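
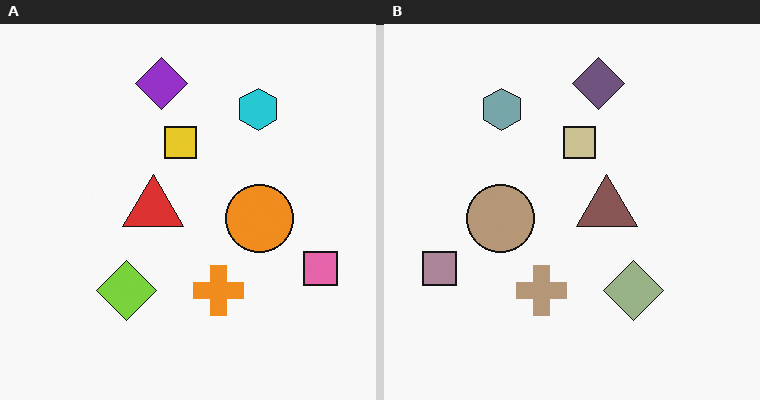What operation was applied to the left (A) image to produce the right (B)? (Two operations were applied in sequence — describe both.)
The image was flipped horizontally (left ↔ right), then heavily desaturated.

The pink square is in the right of the left (A) image and the left of the right (B) — shapes on opposite sides of the vertical midline have swapped in a mirror flip. All colors are more muted and greyish — a global saturation change.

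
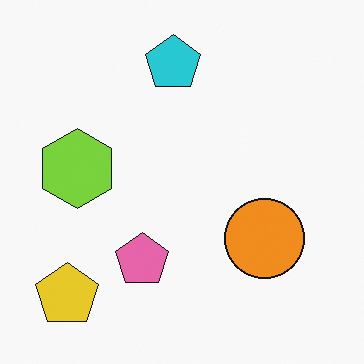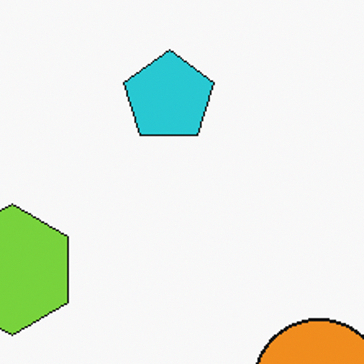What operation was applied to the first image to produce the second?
It was cropped to a noticeably smaller region and rescaled.

The visible shapes are larger and the field of view is narrower; shapes near the original edges may be partly or wholly outside the frame — a crop-and-rescale.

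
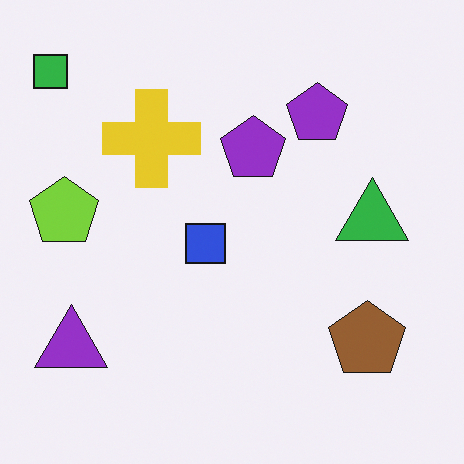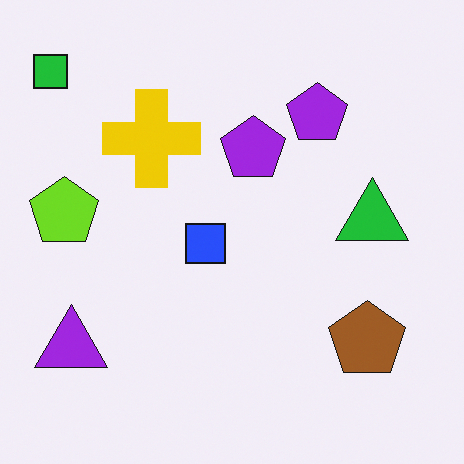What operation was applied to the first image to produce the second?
The transformation is: slightly oversaturated.

All colors are more vivid — a global saturation change.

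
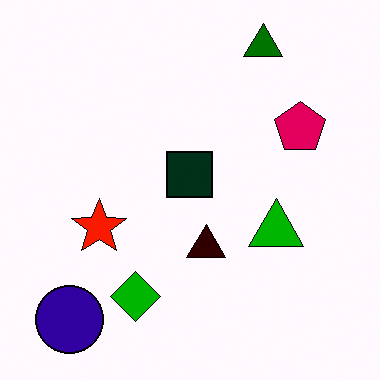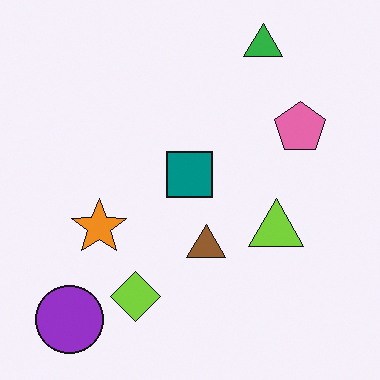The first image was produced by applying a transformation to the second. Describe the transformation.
Given much higher contrast.

Tones are pushed away from mid-grey across the whole image — a global contrast change.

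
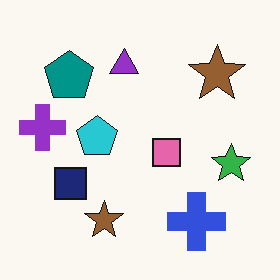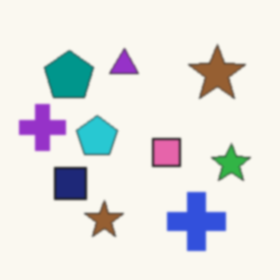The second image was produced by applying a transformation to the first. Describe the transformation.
The image was lightly blurred.

Shape edges and outlines are uniformly softened across the whole image.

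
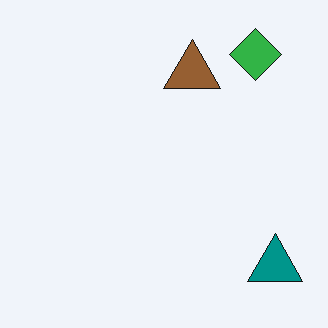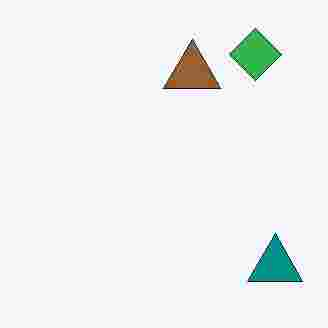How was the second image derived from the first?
The transformation is: heavily JPEG-compressed with obvious blocking artifacts.

Blocky 8×8 compression artifacts appear around shape edges and the flat background shows ringing — characteristic JPEG degradation.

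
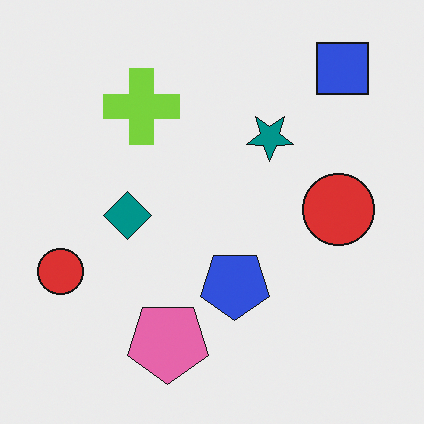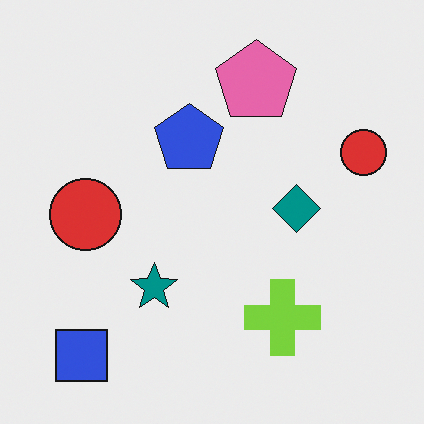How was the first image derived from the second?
The first image is the second rotated 180°.

The blue square sits in the bottom-left of the second image and the top-right of the first — consistent with a whole-image 180° rotation.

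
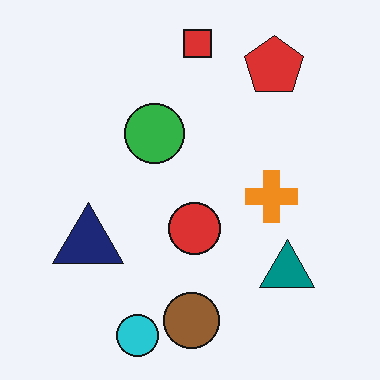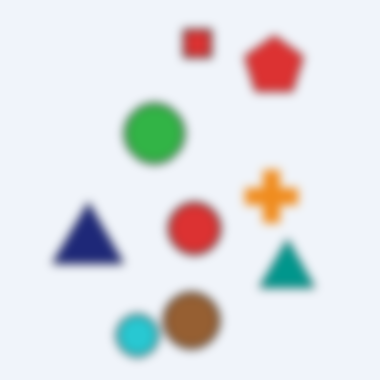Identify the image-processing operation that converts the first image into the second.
The transformation is: noticeably gaussian-blurred.

Shape edges and outlines are uniformly softened across the whole image.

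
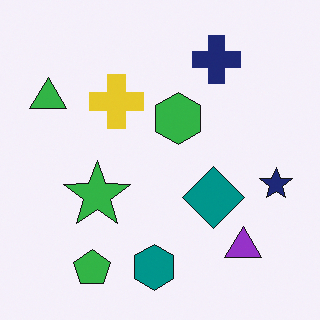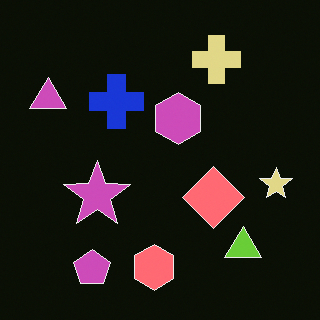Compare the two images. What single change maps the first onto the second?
The second image is the first color-inverted (negative).

The light background has become dark and every shape's color is its complement — a photographic negative.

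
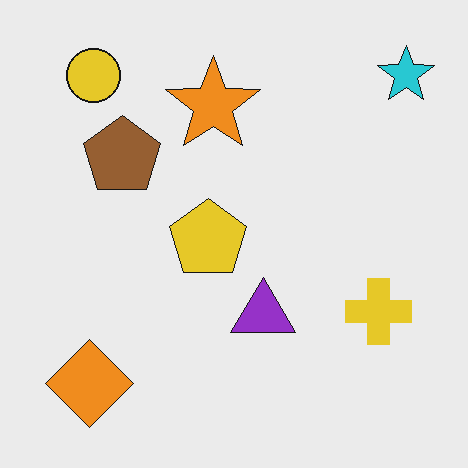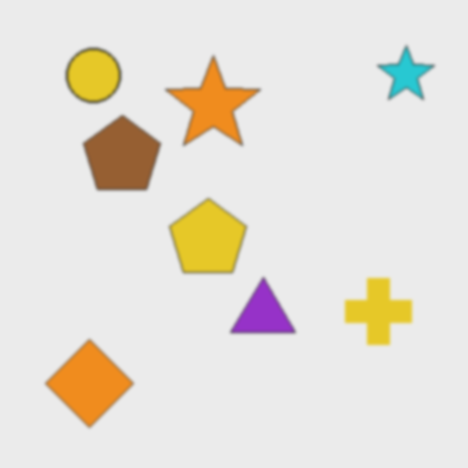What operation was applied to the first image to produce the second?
This is the original image slightly softened.

Shape edges and outlines are uniformly softened across the whole image.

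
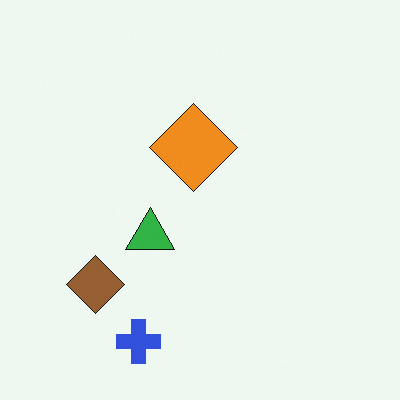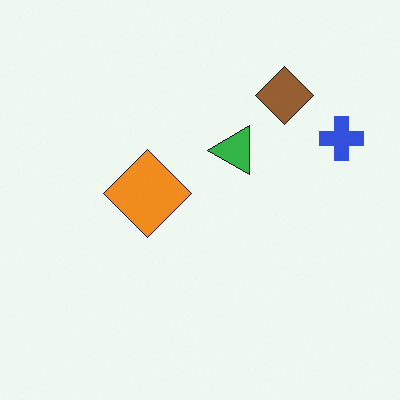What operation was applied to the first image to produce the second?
Transposed (reflected across the top-left ↔ bottom-right diagonal).

Shapes have swapped their row and column positions — what was in the top-right is now in the bottom-left — a diagonal reflection.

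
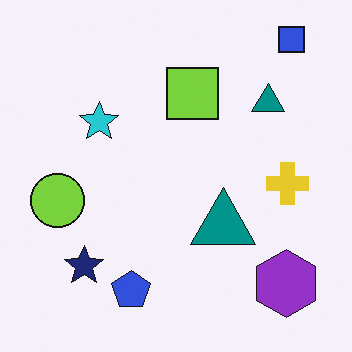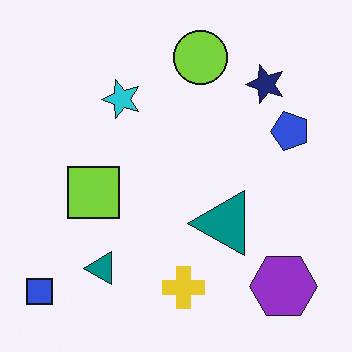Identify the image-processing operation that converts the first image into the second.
This is the original image transposed (reflected across the top-left ↔ bottom-right diagonal).

Shapes have swapped their row and column positions — what was in the top-right is now in the bottom-left — a diagonal reflection.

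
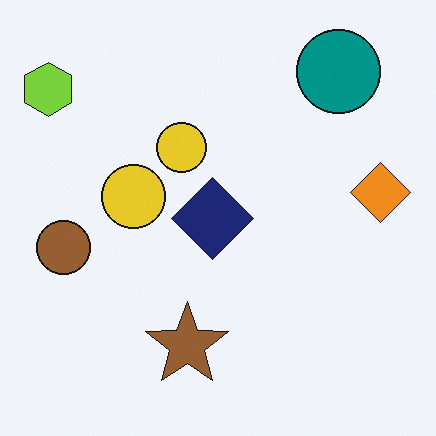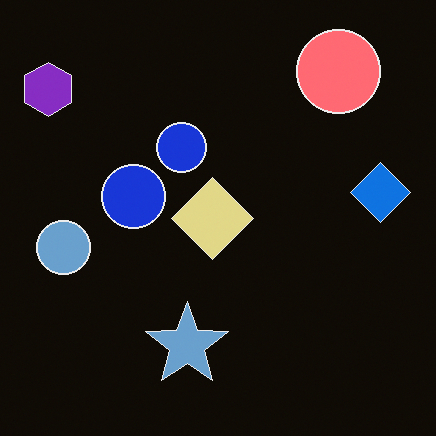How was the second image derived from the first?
This is the original image color-inverted (negative).

The light background has become dark and every shape's color is its complement — a photographic negative.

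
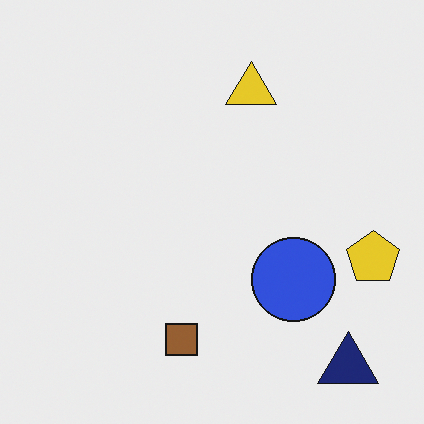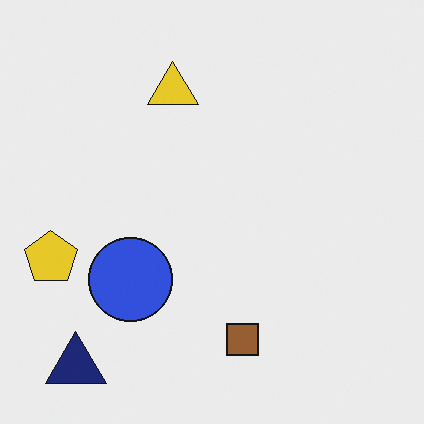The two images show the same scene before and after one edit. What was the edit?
The image was flipped horizontally (left ↔ right).

The yellow pentagon is in the right of the first image and the left of the second — shapes on opposite sides of the vertical midline have swapped in a mirror flip.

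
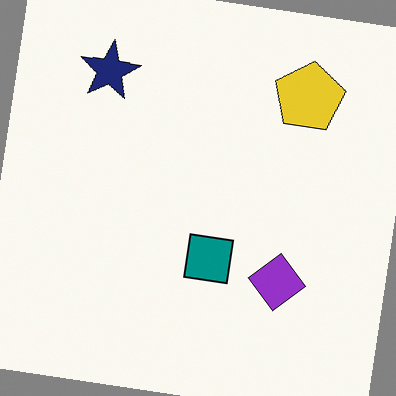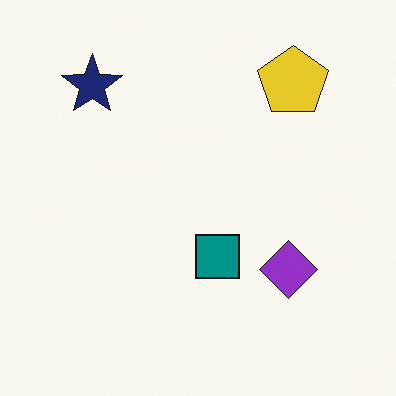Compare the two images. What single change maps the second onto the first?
This is the original image rotated clockwise by a few degrees.

Every shape is tilted by the same angle and the image corners show triangular fill wedges — a whole-image rotation by a non-right angle.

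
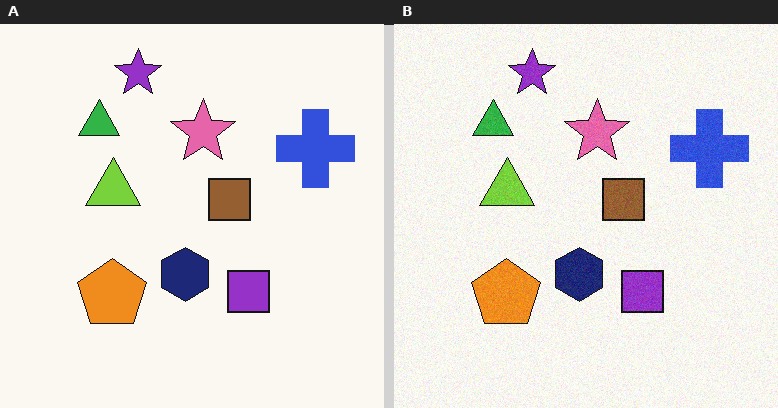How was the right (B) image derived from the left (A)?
The transformation is: degraded with a light layer of grain.

Random speckle covers the whole image, including the flat background.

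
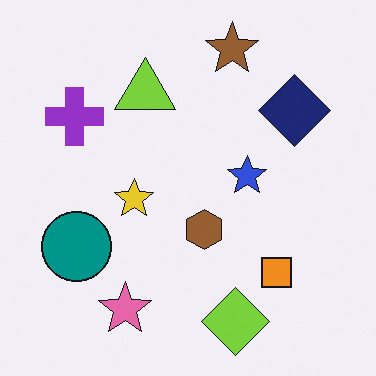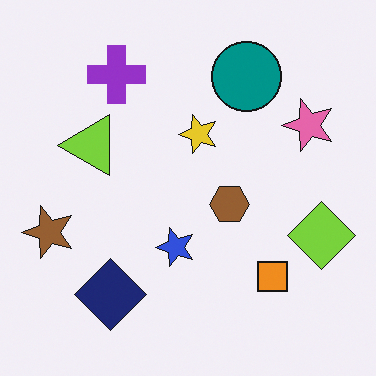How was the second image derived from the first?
It was transposed (reflected across the top-left ↔ bottom-right diagonal).

Shapes have swapped their row and column positions — what was in the top-right is now in the bottom-left — a diagonal reflection.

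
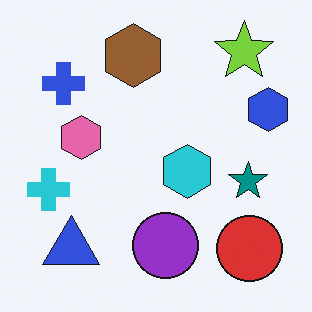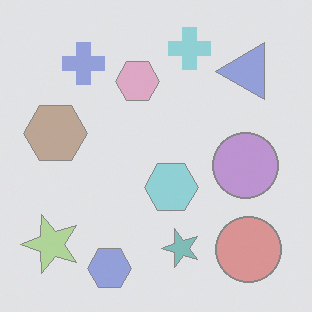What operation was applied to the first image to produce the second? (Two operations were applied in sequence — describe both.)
The transformation is: transposed (reflected across the top-left ↔ bottom-right diagonal), then given much lower contrast.

Shapes have swapped their row and column positions — what was in the top-right is now in the bottom-left — a diagonal reflection. Tones are pushed toward mid-grey across the whole image — a global contrast change.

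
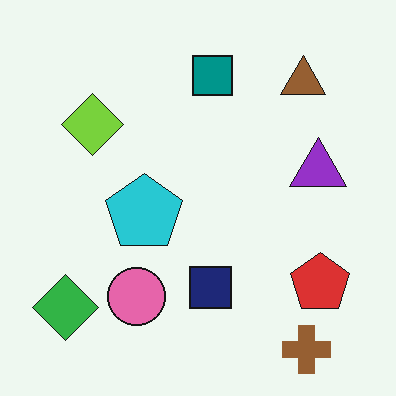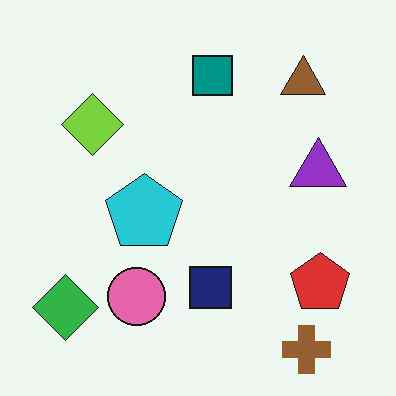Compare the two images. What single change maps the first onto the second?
The second image is the first given moderate JPEG compression.

Blocky 8×8 compression artifacts appear around shape edges and the flat background shows ringing — characteristic JPEG degradation.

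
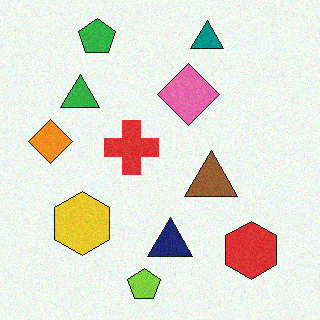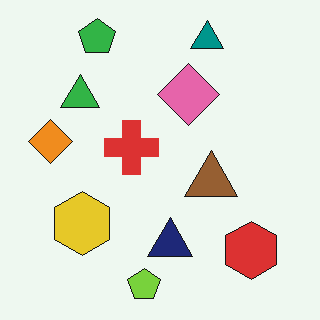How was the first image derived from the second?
It was degraded with a light layer of grain.

Random speckle covers the whole image, including the flat background.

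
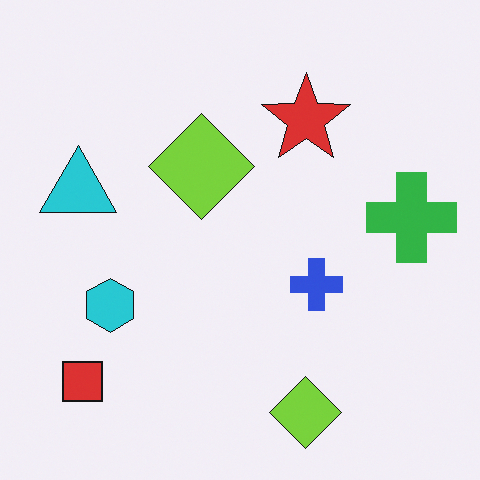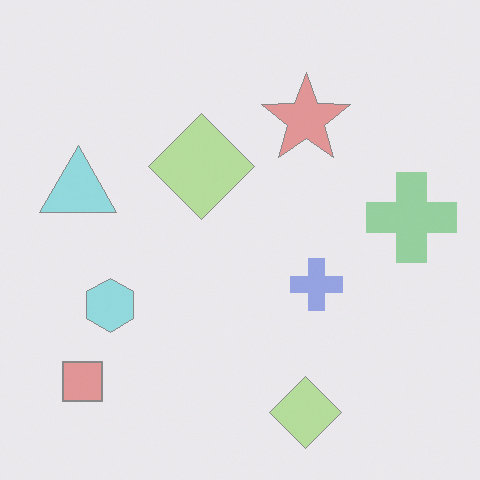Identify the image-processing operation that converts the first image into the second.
This is the original image washed out (contrast reduced).

Tones are pushed toward mid-grey across the whole image — a global contrast change.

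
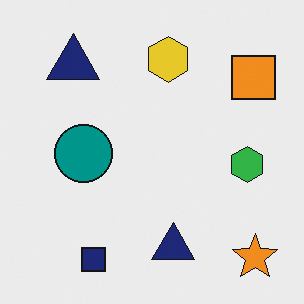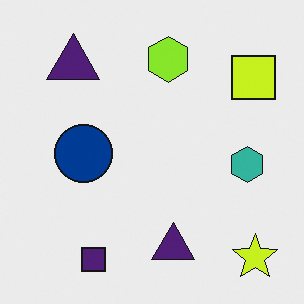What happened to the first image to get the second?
Hue-shifted slightly.

Every shape's color has rotated by the same amount around the hue wheel — a uniform hue shift.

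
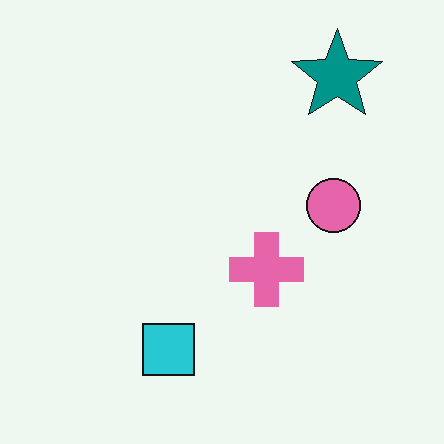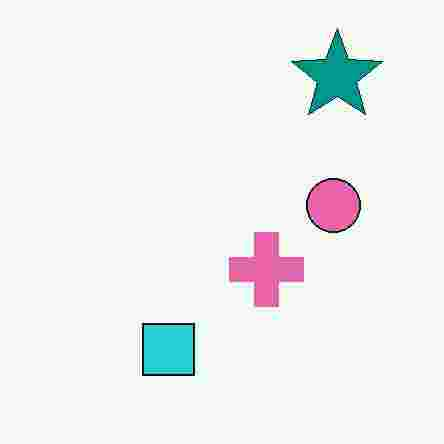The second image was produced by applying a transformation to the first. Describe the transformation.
The second image is the first heavily JPEG-compressed with obvious blocking artifacts.

Blocky 8×8 compression artifacts appear around shape edges and the flat background shows ringing — characteristic JPEG degradation.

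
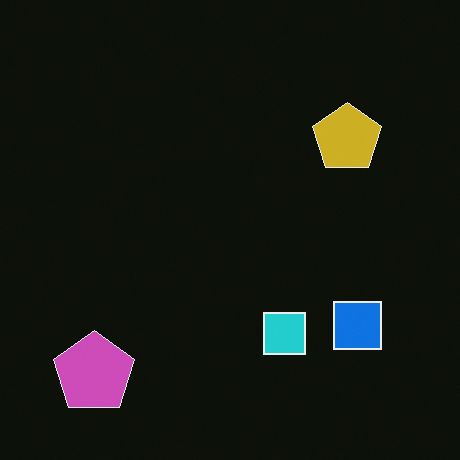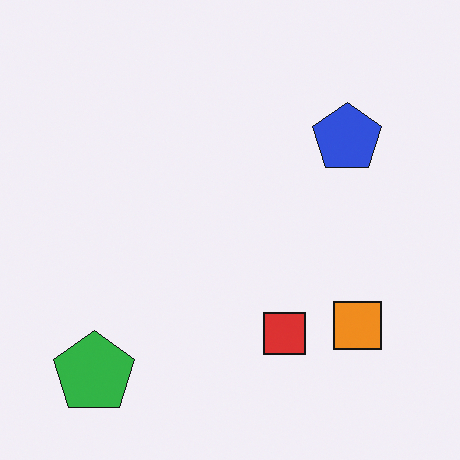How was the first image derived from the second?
The image was color-inverted (negative).

The light background has become dark and every shape's color is its complement — a photographic negative.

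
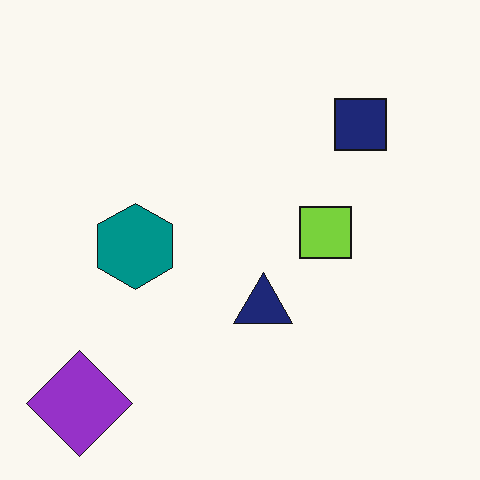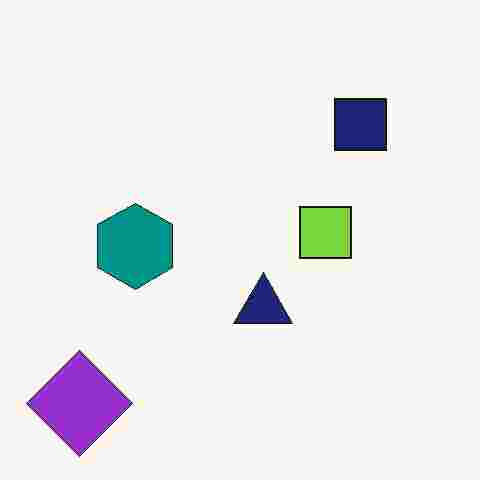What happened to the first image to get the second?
This is the original image degraded with heavy JPEG compression.

Blocky 8×8 compression artifacts appear around shape edges and the flat background shows ringing — characteristic JPEG degradation.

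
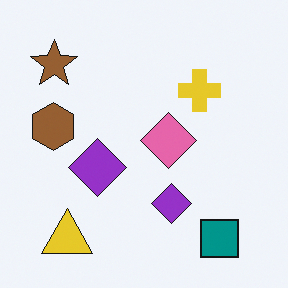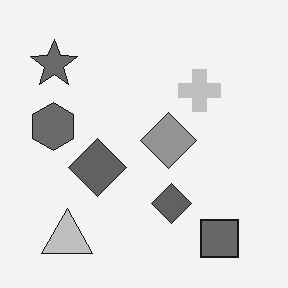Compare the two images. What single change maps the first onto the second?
Converted to grayscale.

All color is removed — every shape is now a shade of grey.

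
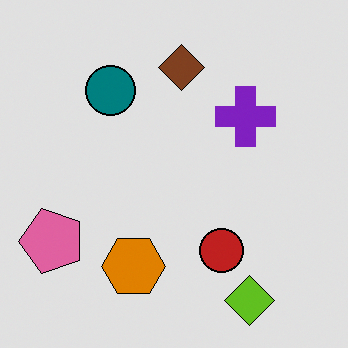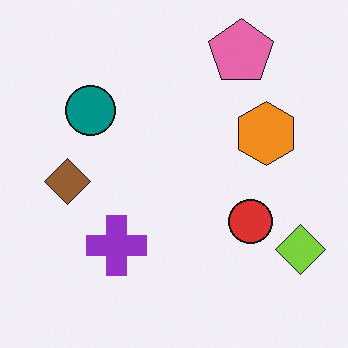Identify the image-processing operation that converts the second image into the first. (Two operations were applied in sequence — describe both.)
The transformation is: transposed (reflected across the top-left ↔ bottom-right diagonal), then posterized to a reduced palette.

Shapes have swapped their row and column positions — what was in the top-right is now in the bottom-left — a diagonal reflection. Each flat color has snapped to a coarser quantized level — most visibly, the near-white background has dropped to a flat grey.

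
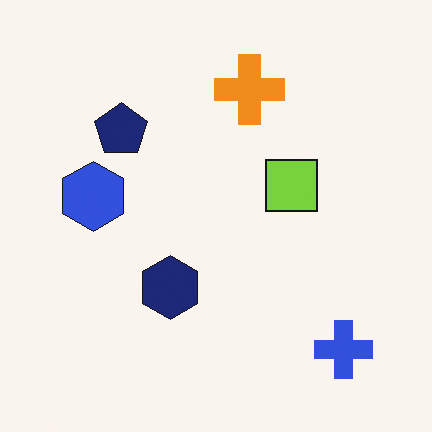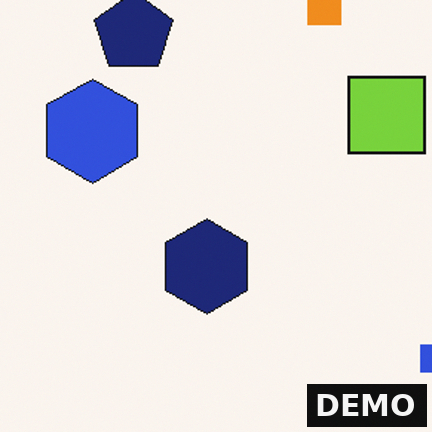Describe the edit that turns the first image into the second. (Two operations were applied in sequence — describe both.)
The second image is the first cropped slightly and scaled back up, then watermarked with the text "DEMO" in the lower-right corner.

The visible shapes are larger and the field of view is narrower; shapes near the original edges may be partly or wholly outside the frame — a crop-and-rescale. A dark label reading "DEMO" appears in the lower-right corner.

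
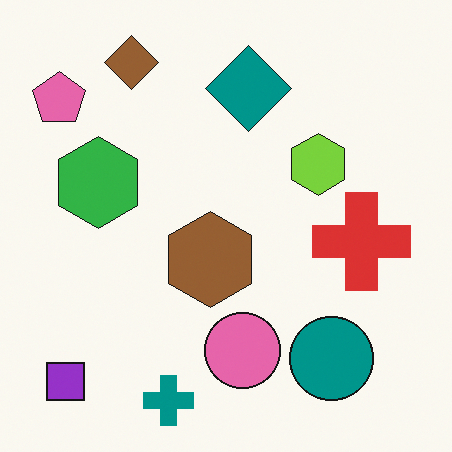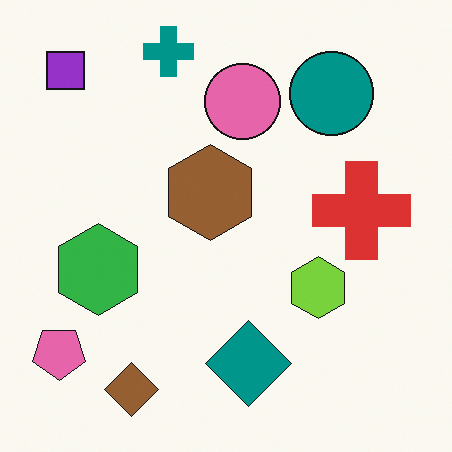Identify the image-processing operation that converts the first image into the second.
Flipped vertically (top ↔ bottom).

The teal cross is in the bottom of the first image and the top of the second — shapes on opposite sides of the horizontal midline have swapped in a mirror flip.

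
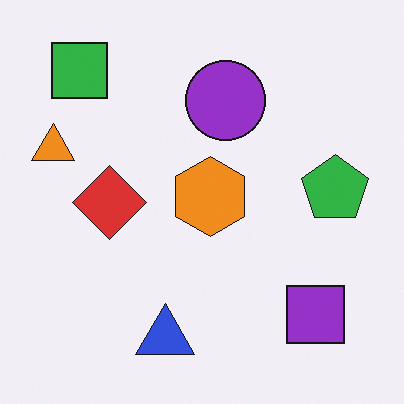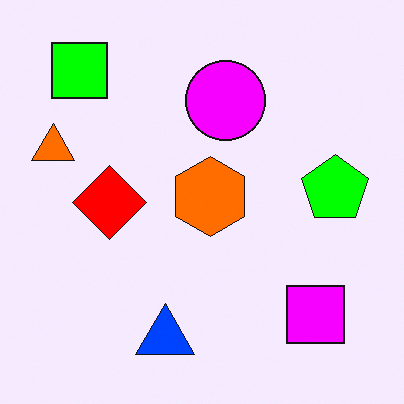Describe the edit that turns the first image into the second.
Made much more vivid (saturation change).

All colors are more vivid — a global saturation change.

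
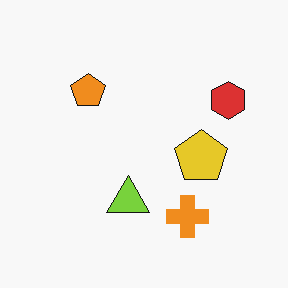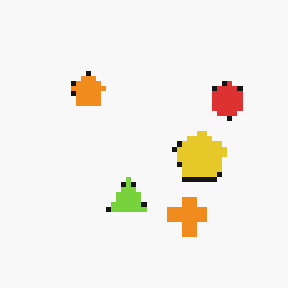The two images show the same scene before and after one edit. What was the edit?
The image was mildly pixelated.

Shapes are reduced to large square blocks; fine edges and outlines are lost — a downscale-then-upscale (mosaic) effect.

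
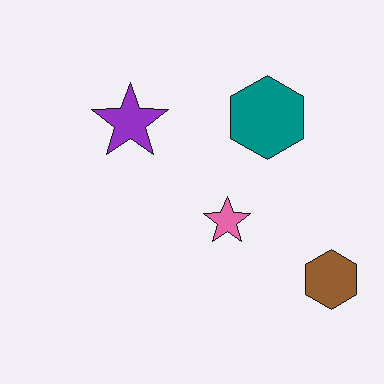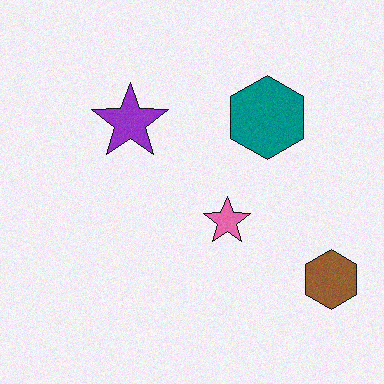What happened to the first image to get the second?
Degraded with a light layer of grain.

Random speckle covers the whole image, including the flat background.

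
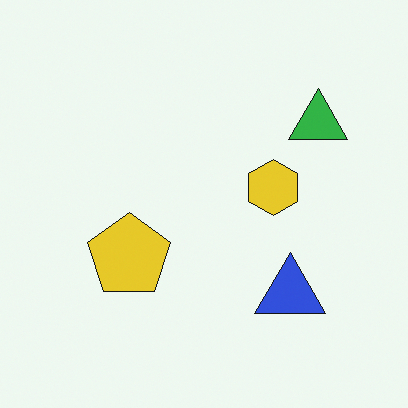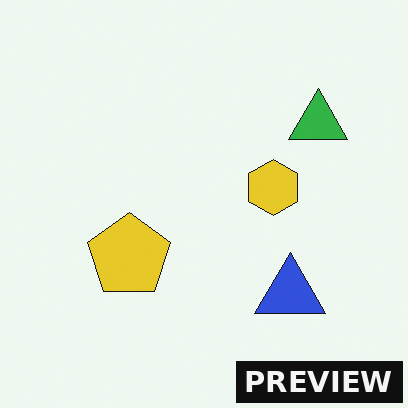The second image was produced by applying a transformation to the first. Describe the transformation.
The image was watermarked with the text "PREVIEW" in the lower-right corner.

A dark label reading "PREVIEW" appears in the lower-right corner.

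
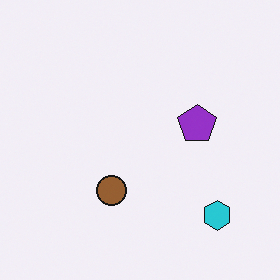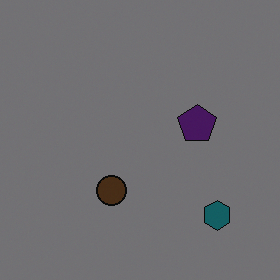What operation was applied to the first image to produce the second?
Substantially darkened.

Every pixel — background and shapes alike — is uniformly darkened.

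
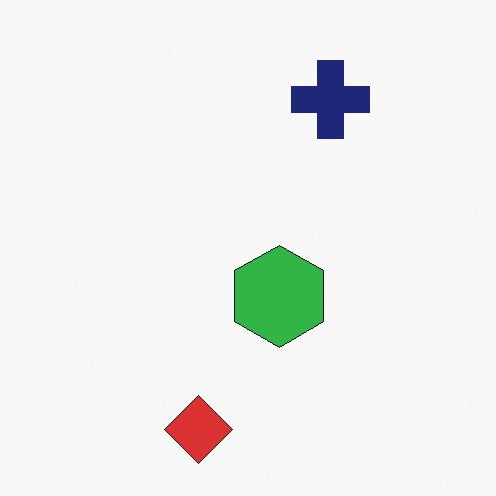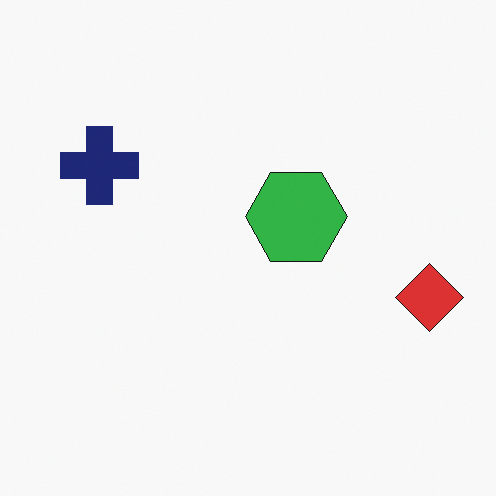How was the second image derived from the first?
The second image is the first rotated 90° counter-clockwise.

The red diamond sits in the bottom of the first image and the right of the second — consistent with a whole-image 90° counter-clockwise rotation.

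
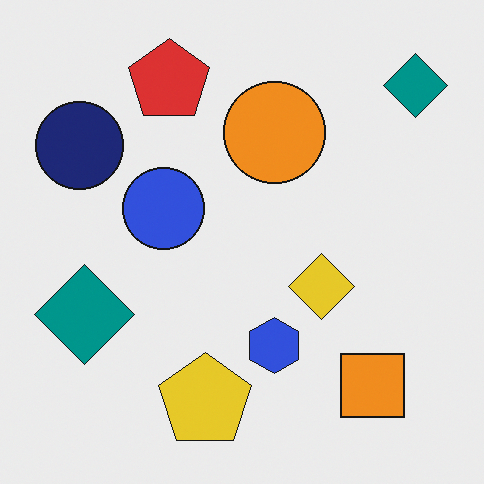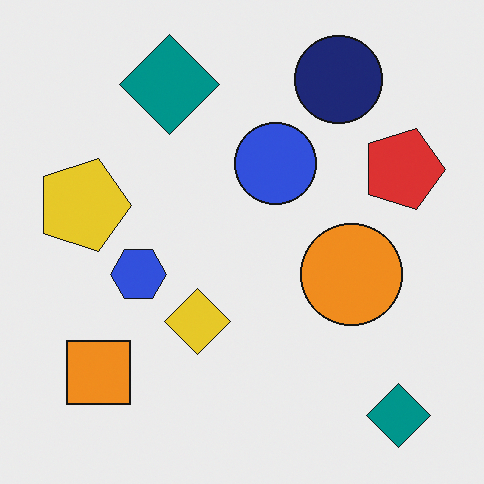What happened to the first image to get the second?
The image was rotated 90° clockwise.

The orange square sits in the bottom-right of the first image and the bottom-left of the second — consistent with a whole-image 90° clockwise rotation.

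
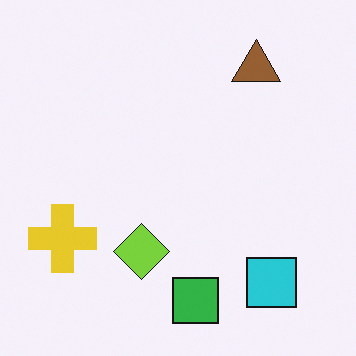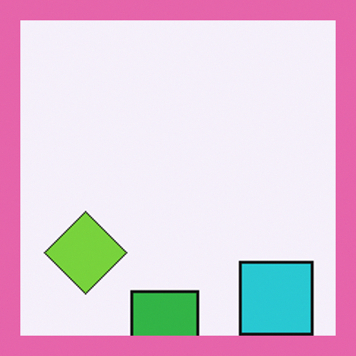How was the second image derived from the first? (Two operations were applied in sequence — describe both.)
Cropped to a noticeably smaller region and rescaled, then framed with a pink border.

The visible shapes are larger and the field of view is narrower; shapes near the original edges may be partly or wholly outside the frame — a crop-and-rescale. A solid pink frame runs around the edge of the second image, with the content slightly shrunk inside it.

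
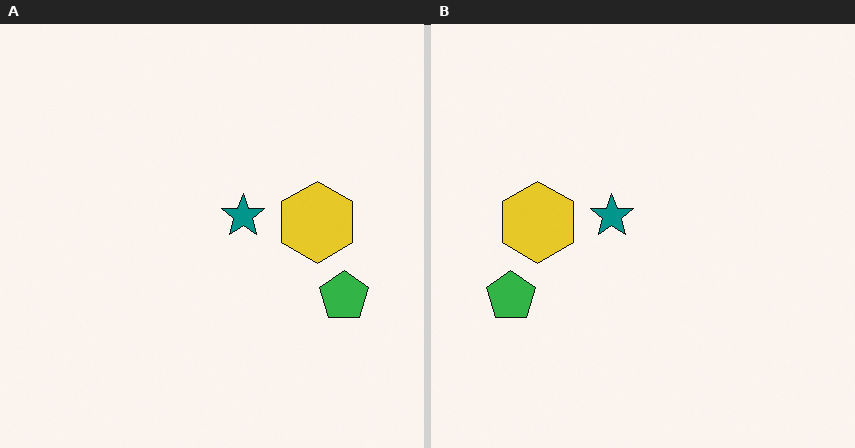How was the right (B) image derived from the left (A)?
It was flipped horizontally (left ↔ right).

The green pentagon is in the right of the left (A) image and the left of the right (B) — shapes on opposite sides of the vertical midline have swapped in a mirror flip.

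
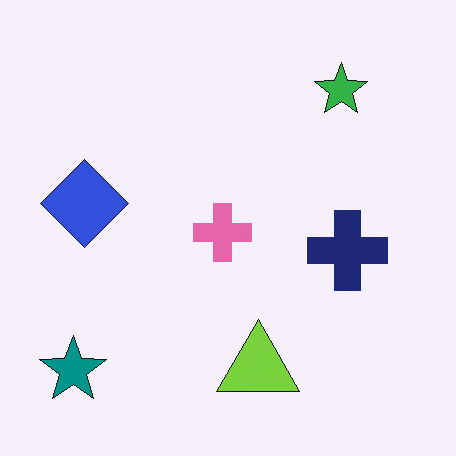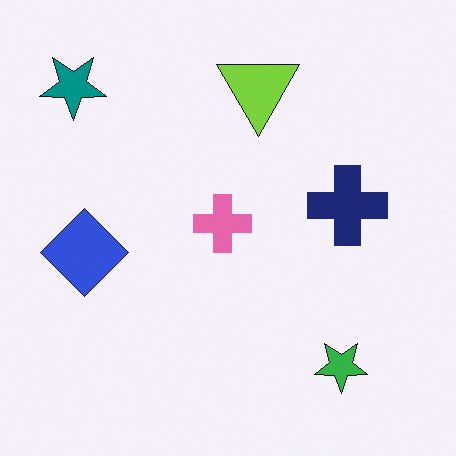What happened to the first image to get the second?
This is the original image flipped vertically (top ↔ bottom).

The teal star is in the bottom-left of the first image and the top-left of the second — shapes on opposite sides of the horizontal midline have swapped in a mirror flip.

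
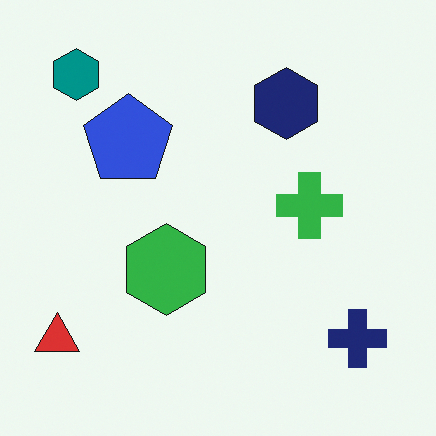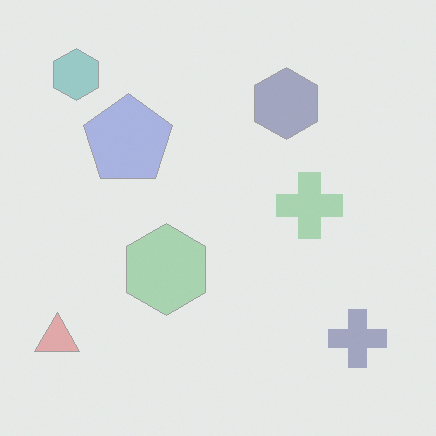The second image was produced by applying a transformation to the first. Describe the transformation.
It was washed out (contrast reduced).

Tones are pushed toward mid-grey across the whole image — a global contrast change.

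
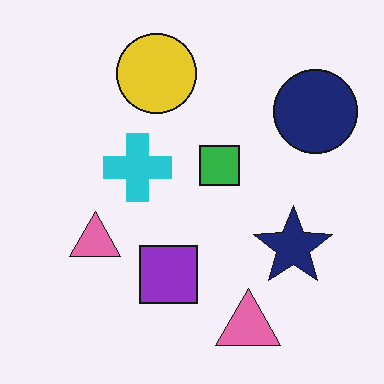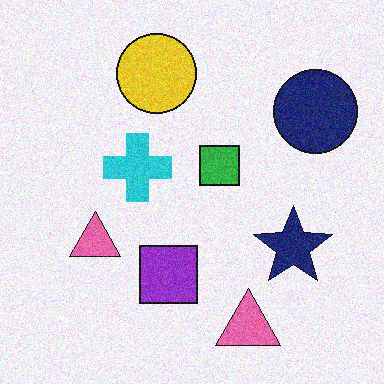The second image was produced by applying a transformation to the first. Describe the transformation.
The image was degraded with moderate additive noise.

Random speckle covers the whole image, including the flat background.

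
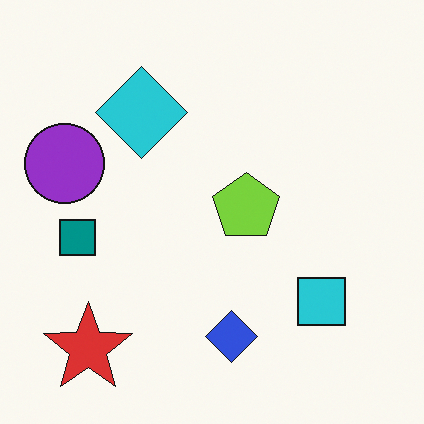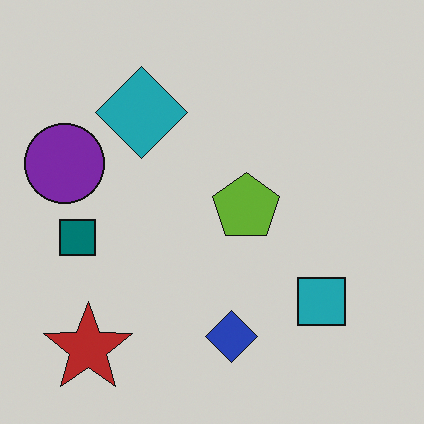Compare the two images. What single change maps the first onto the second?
Darkened a little.

Every pixel — background and shapes alike — is uniformly darkened.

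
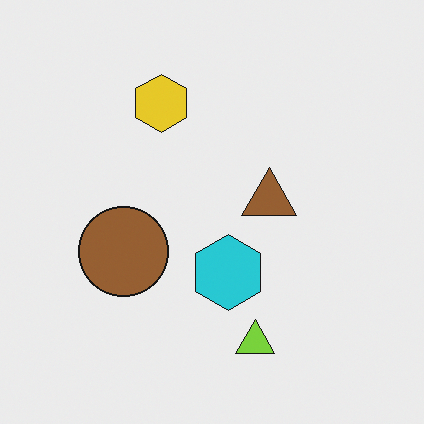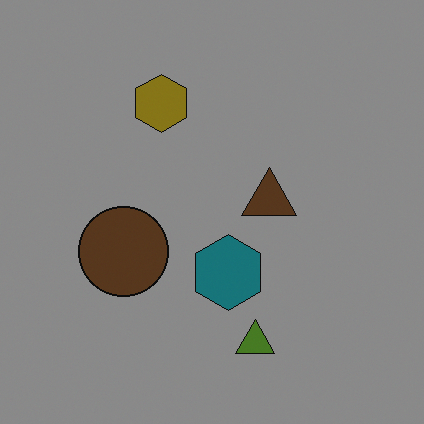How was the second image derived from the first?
It was darkened a lot.

Every pixel — background and shapes alike — is uniformly darkened.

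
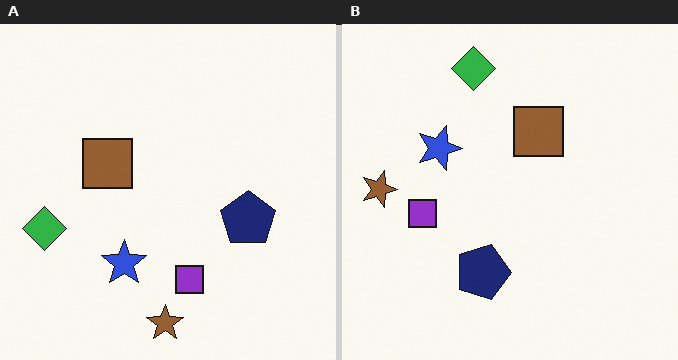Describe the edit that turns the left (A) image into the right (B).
It was rotated 90° clockwise.

The brown star sits in the bottom of the left (A) image and the left of the right (B) — consistent with a whole-image 90° clockwise rotation.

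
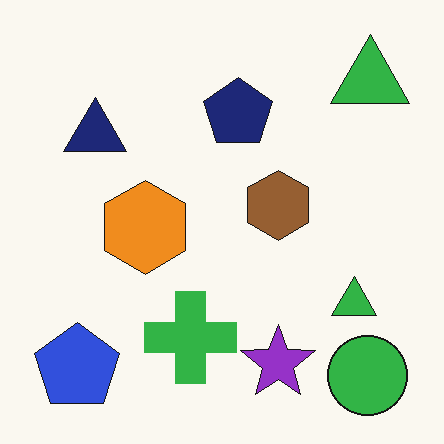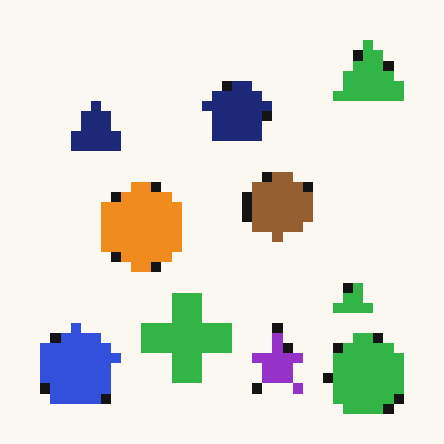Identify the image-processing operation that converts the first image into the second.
The image was heavily pixelated into large blocks.

Shapes are reduced to large square blocks; fine edges and outlines are lost — a downscale-then-upscale (mosaic) effect.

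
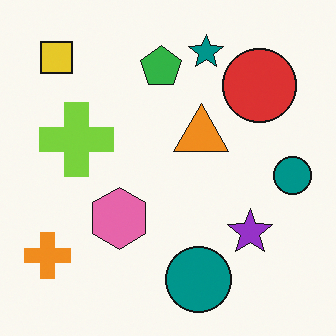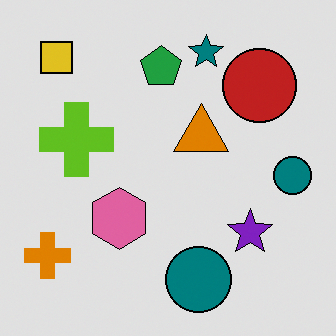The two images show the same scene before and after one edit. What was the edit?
This is the original image moderately posterized.

Each flat color has snapped to a coarser quantized level — most visibly, the near-white background has dropped to a flat grey.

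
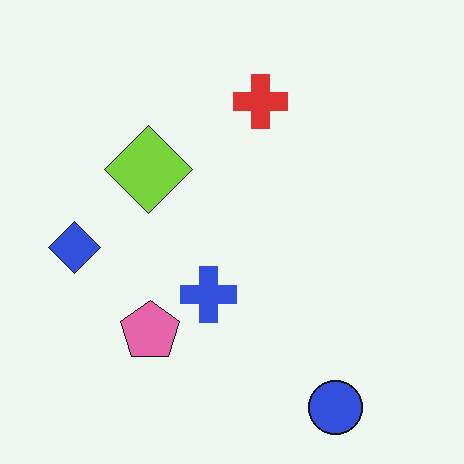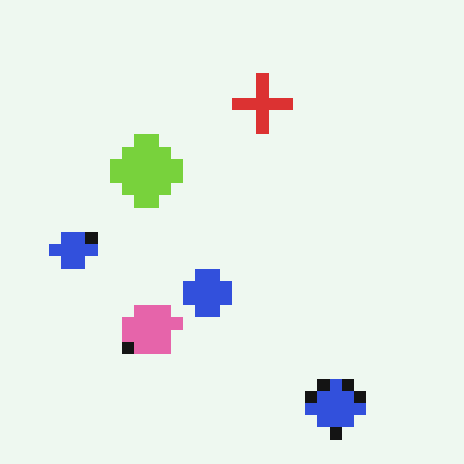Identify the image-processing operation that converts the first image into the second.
The transformation is: coarsely pixelated.

Shapes are reduced to large square blocks; fine edges and outlines are lost — a downscale-then-upscale (mosaic) effect.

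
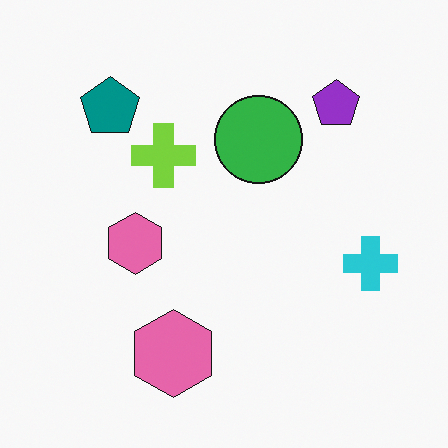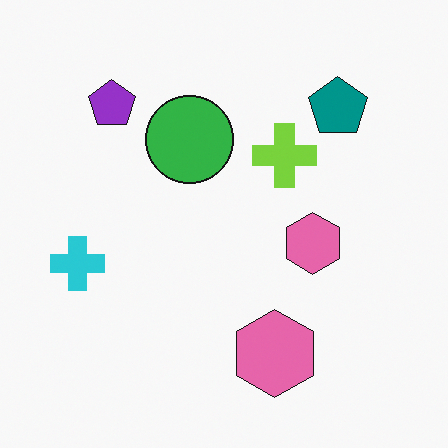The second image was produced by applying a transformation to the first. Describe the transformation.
The second image is the first flipped horizontally (left ↔ right).

The cyan cross is in the right of the first image and the left of the second — shapes on opposite sides of the vertical midline have swapped in a mirror flip.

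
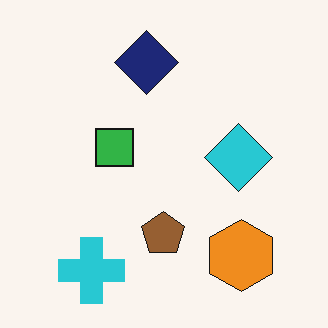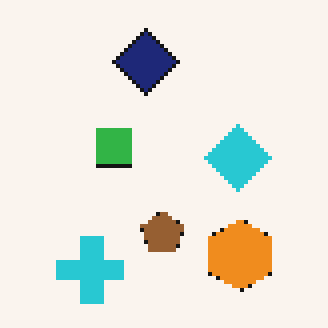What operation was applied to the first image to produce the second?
This is the original image lightly pixelated (a mild mosaic effect).

Shapes are reduced to large square blocks; fine edges and outlines are lost — a downscale-then-upscale (mosaic) effect.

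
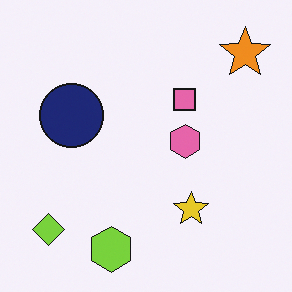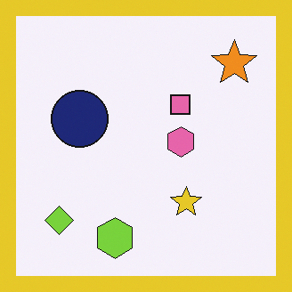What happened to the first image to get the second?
This is the original image framed with a yellow border.

A solid yellow frame runs around the edge of the second image, with the content slightly shrunk inside it.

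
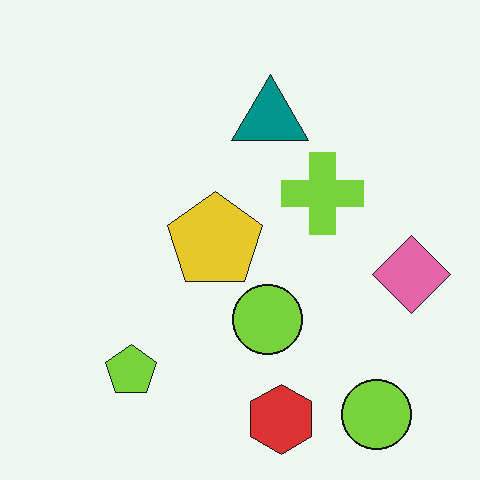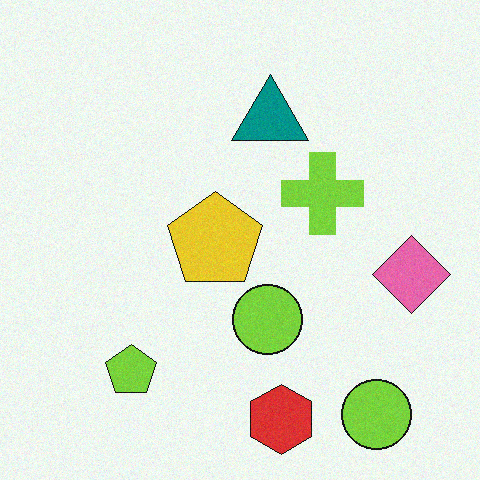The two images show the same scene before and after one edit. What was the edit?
Degraded with subtle gaussian noise.

Random speckle covers the whole image, including the flat background.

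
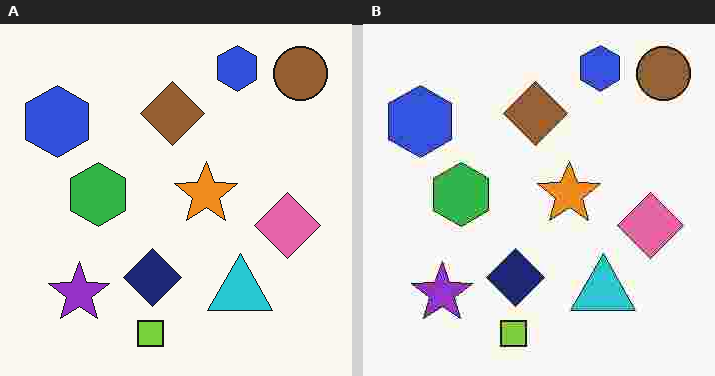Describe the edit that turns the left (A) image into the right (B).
Heavily JPEG-compressed with obvious blocking artifacts.

Blocky 8×8 compression artifacts appear around shape edges and the flat background shows ringing — characteristic JPEG degradation.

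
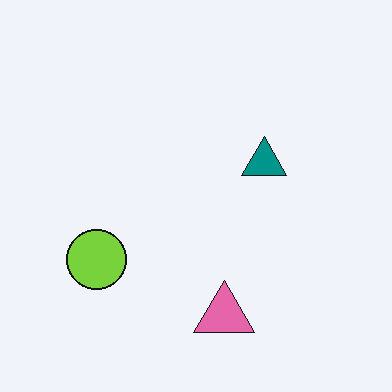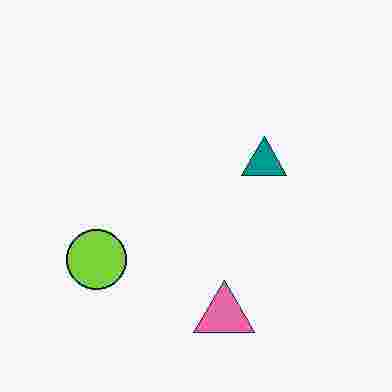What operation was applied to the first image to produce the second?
The second image is the first degraded with heavy JPEG compression.

Blocky 8×8 compression artifacts appear around shape edges and the flat background shows ringing — characteristic JPEG degradation.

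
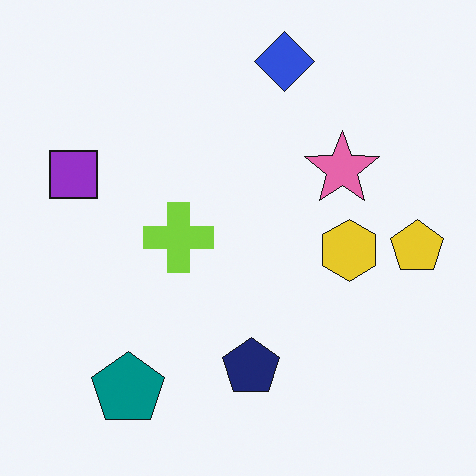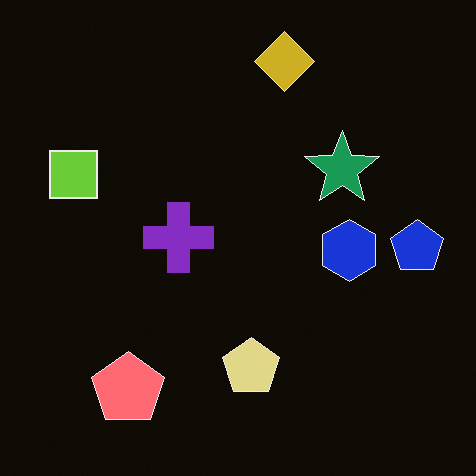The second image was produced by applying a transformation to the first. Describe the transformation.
The transformation is: color-inverted (negative).

The light background has become dark and every shape's color is its complement — a photographic negative.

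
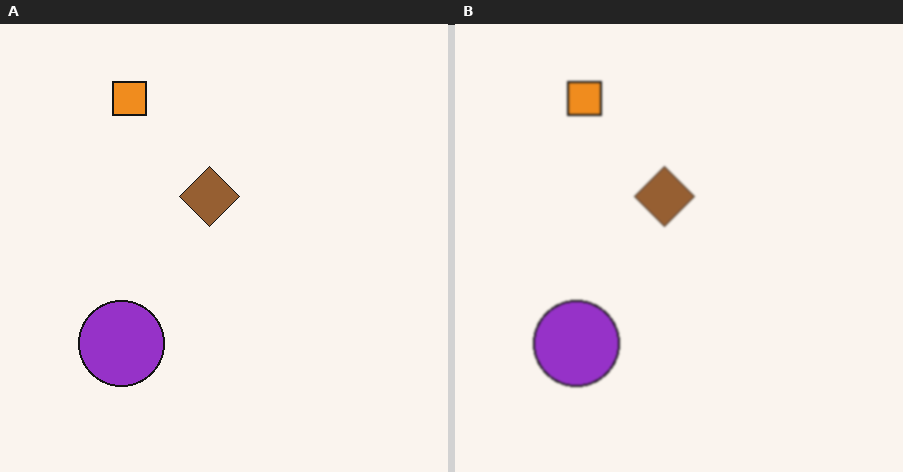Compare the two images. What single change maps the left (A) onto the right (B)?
The transformation is: lightly blurred.

Shape edges and outlines are uniformly softened across the whole image.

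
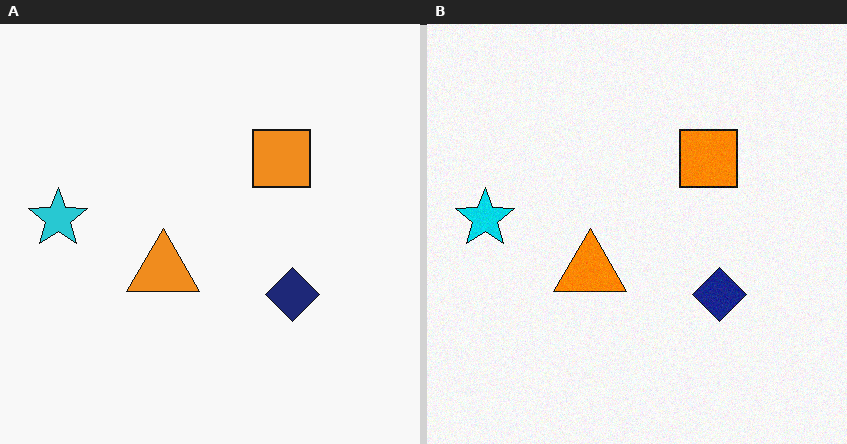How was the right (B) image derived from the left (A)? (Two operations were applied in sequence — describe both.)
The right (B) image is the left (A) slightly oversaturated, then degraded with subtle gaussian noise.

All colors are more vivid — a global saturation change. Random speckle covers the whole image, including the flat background.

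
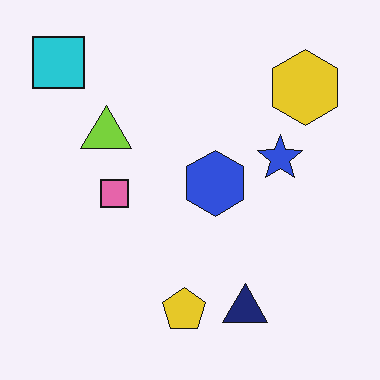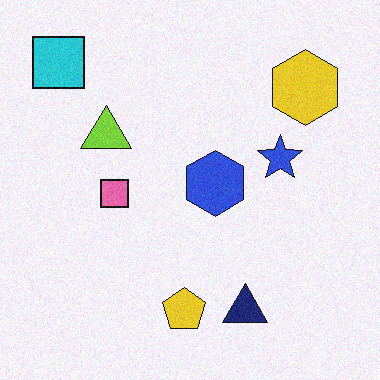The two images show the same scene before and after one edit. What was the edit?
It was degraded with light additive noise.

Random speckle covers the whole image, including the flat background.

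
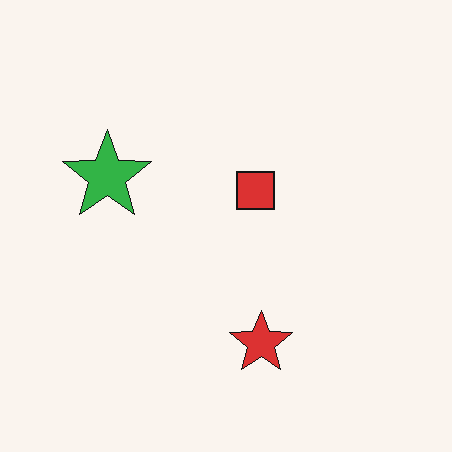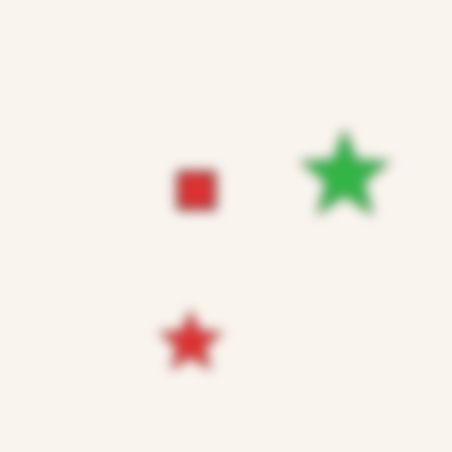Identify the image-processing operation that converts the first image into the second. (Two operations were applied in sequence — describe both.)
The transformation is: flipped horizontally (left ↔ right), then strongly gaussian-blurred.

The green star is in the left of the first image and the right of the second — shapes on opposite sides of the vertical midline have swapped in a mirror flip. Shape edges and outlines are uniformly softened across the whole image.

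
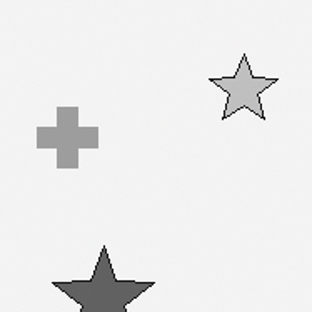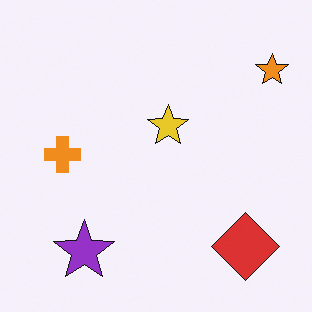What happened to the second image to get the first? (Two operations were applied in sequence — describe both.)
It was converted to grayscale, then cropped tightly and scaled back up.

All color is removed — every shape is now a shade of grey. The visible shapes are larger and the field of view is narrower; shapes near the original edges may be partly or wholly outside the frame — a crop-and-rescale.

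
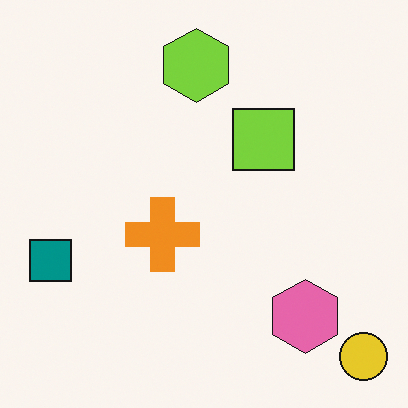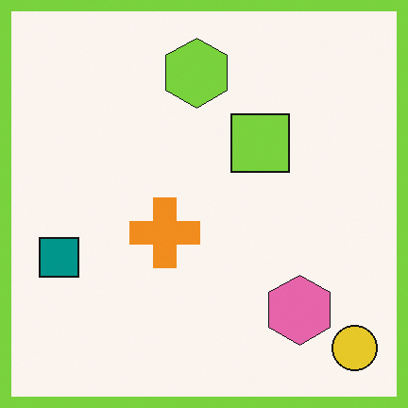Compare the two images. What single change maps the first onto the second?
The image was framed with a lime border.

A solid lime frame runs around the edge of the second image, with the content slightly shrunk inside it.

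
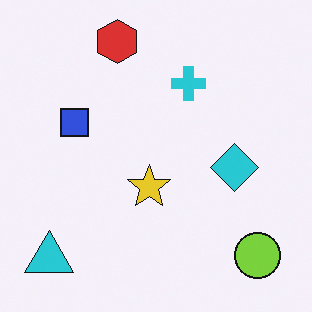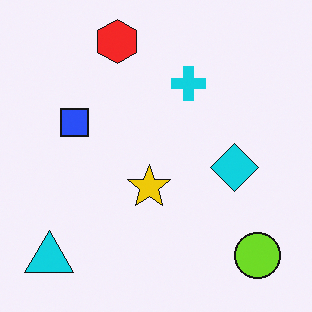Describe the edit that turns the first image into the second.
Slightly oversaturated.

All colors are more vivid — a global saturation change.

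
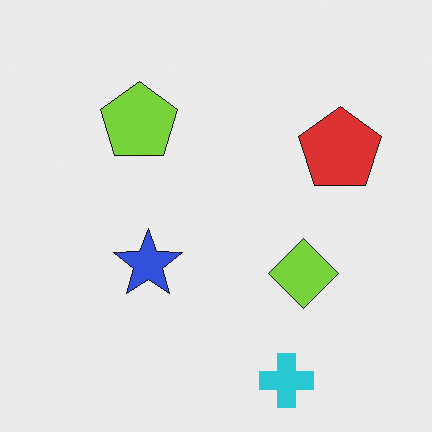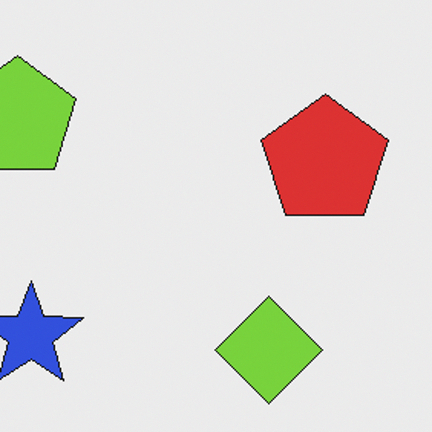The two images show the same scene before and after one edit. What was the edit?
The transformation is: cropped slightly and scaled back up.

The visible shapes are larger and the field of view is narrower; shapes near the original edges may be partly or wholly outside the frame — a crop-and-rescale.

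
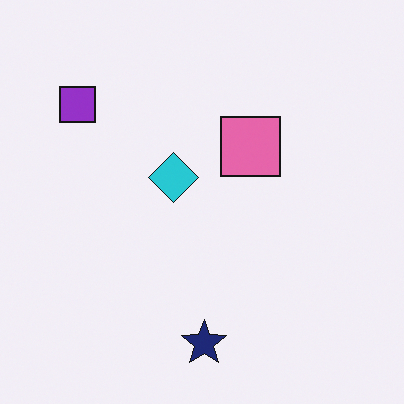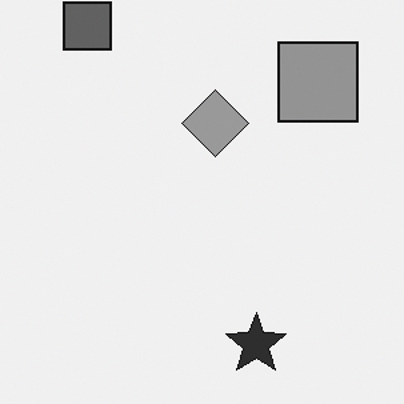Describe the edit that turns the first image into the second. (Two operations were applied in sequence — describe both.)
The transformation is: converted to grayscale, then cropped to a modestly smaller region and rescaled.

All color is removed — every shape is now a shade of grey. The visible shapes are larger and the field of view is narrower; shapes near the original edges may be partly or wholly outside the frame — a crop-and-rescale.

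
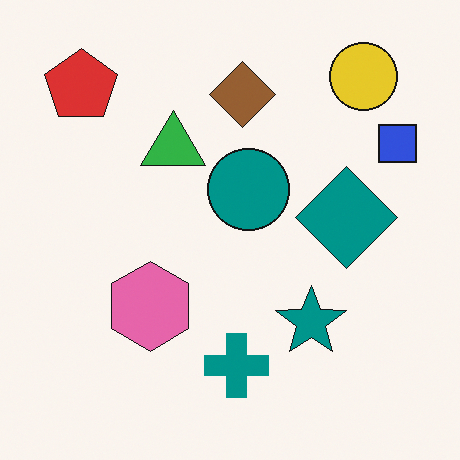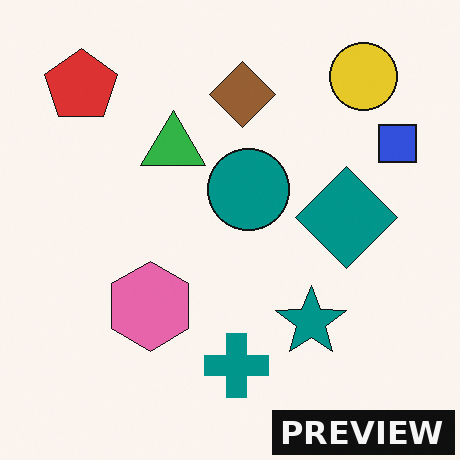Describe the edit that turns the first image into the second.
This is the original image watermarked with the text "PREVIEW" in the lower-right corner.

A dark label reading "PREVIEW" appears in the lower-right corner.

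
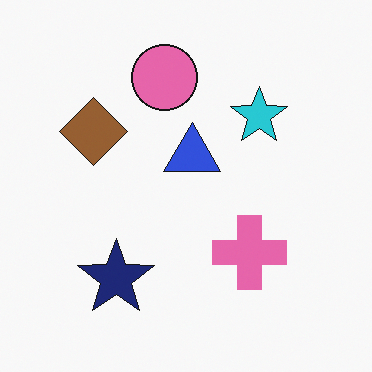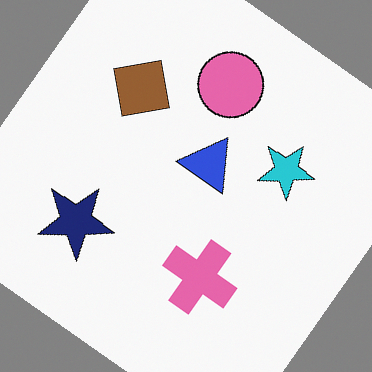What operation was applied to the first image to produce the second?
The transformation is: rotated clockwise by a large amount — several tens of degrees.

Every shape is tilted by the same angle and the image corners show triangular fill wedges — a whole-image rotation by a non-right angle.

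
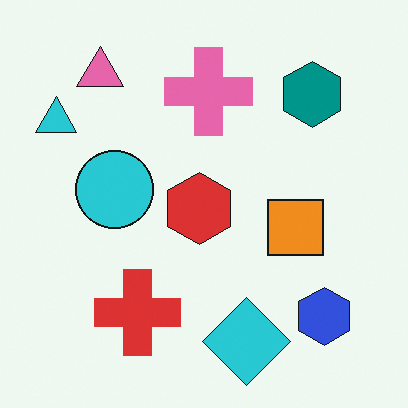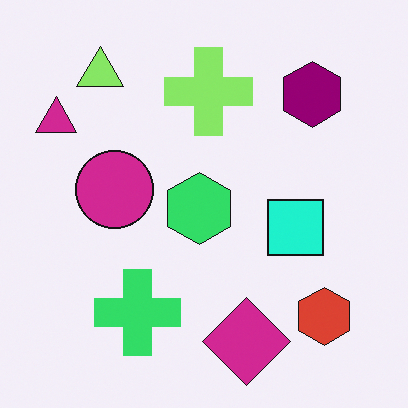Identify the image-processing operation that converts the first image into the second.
The second image is the first hue-shifted through roughly a third of the color wheel.

Every shape's color has rotated by the same amount around the hue wheel — a uniform hue shift.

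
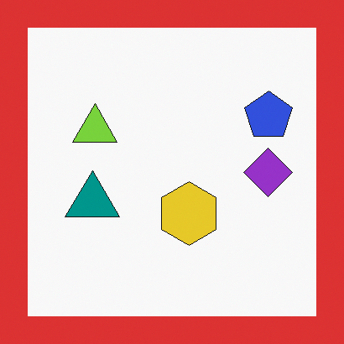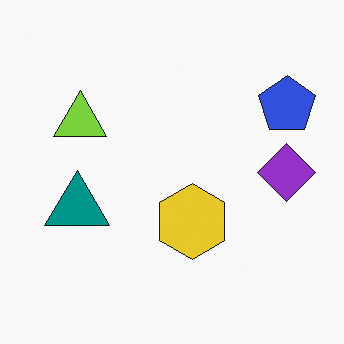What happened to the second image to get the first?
The image was framed with a red border.

A solid red frame runs around the edge of the first image, with the content slightly shrunk inside it.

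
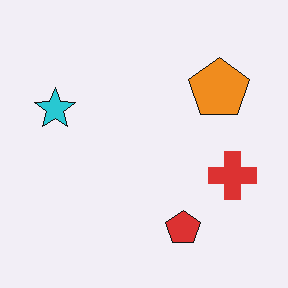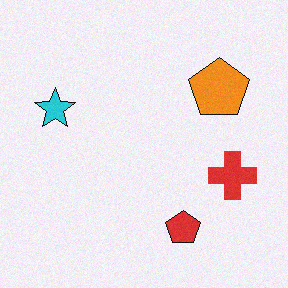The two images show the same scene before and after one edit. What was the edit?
Degraded with light additive noise.

Random speckle covers the whole image, including the flat background.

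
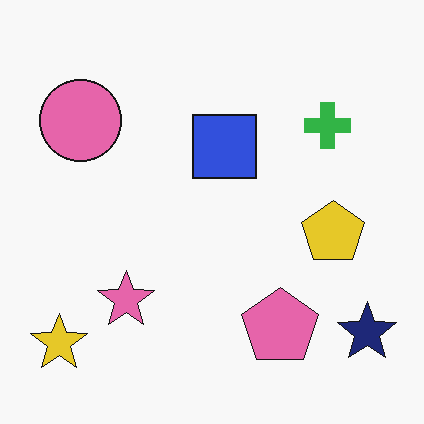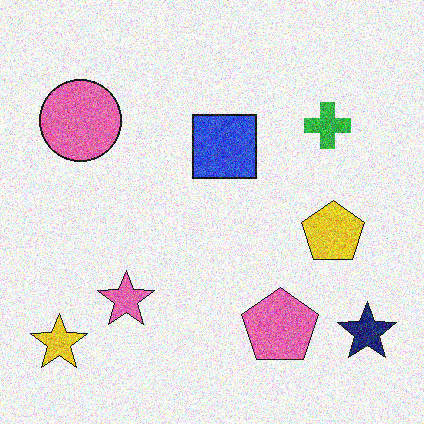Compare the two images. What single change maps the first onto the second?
The image was degraded with strong gaussian noise.

Random speckle covers the whole image, including the flat background.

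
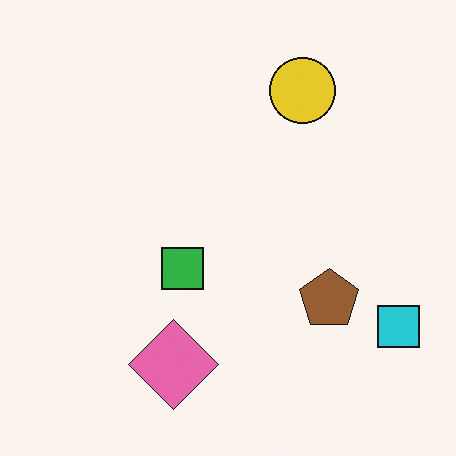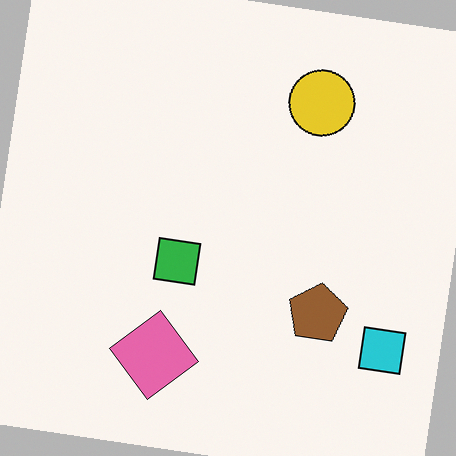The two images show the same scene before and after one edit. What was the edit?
It was rotated clockwise by a slight angle.

Every shape is tilted by the same angle and the image corners show triangular fill wedges — a whole-image rotation by a non-right angle.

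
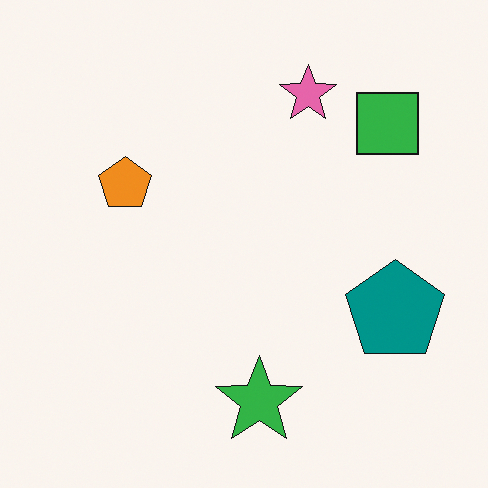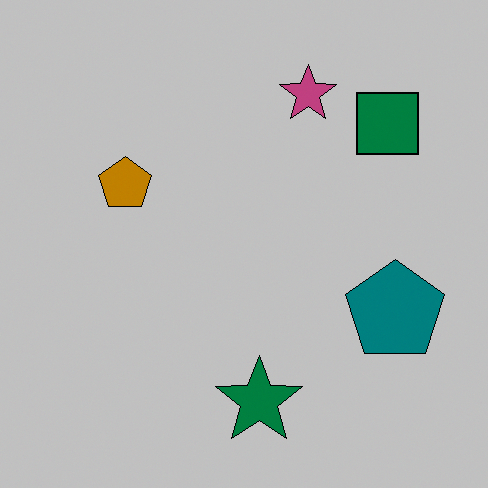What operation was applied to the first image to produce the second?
It was aggressively posterized.

Each flat color has snapped to a coarser quantized level — most visibly, the near-white background has dropped to a flat grey.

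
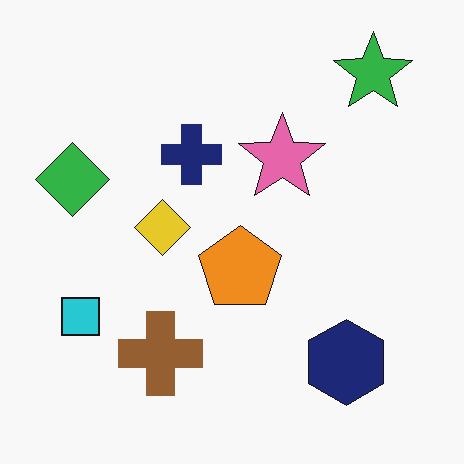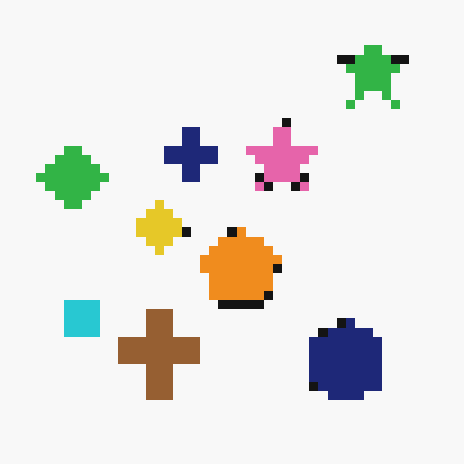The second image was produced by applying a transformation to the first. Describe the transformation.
The transformation is: coarsely pixelated.

Shapes are reduced to large square blocks; fine edges and outlines are lost — a downscale-then-upscale (mosaic) effect.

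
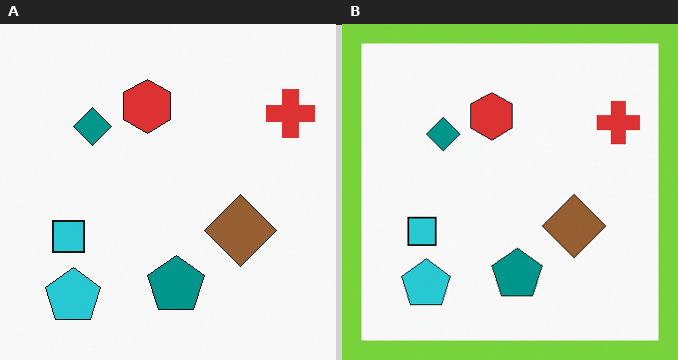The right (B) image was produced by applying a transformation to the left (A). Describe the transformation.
It was framed with a lime border.

A solid lime frame runs around the edge of the right (B) image, with the content slightly shrunk inside it.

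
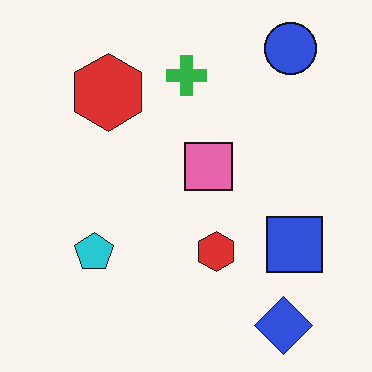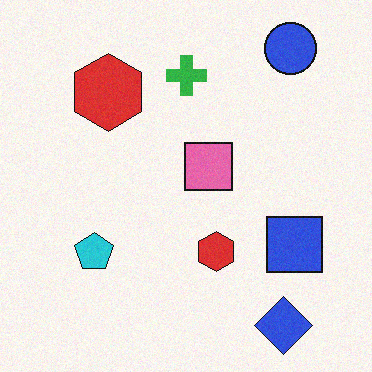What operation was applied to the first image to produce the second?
The second image is the first degraded with light additive noise.

Random speckle covers the whole image, including the flat background.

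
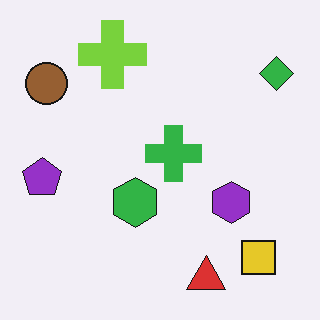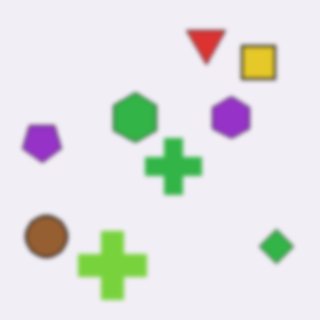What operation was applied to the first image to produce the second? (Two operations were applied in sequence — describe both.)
Flipped vertically (top ↔ bottom), then given a subtle gaussian blur.

The red triangle is in the bottom of the first image and the top of the second — shapes on opposite sides of the horizontal midline have swapped in a mirror flip. Shape edges and outlines are uniformly softened across the whole image.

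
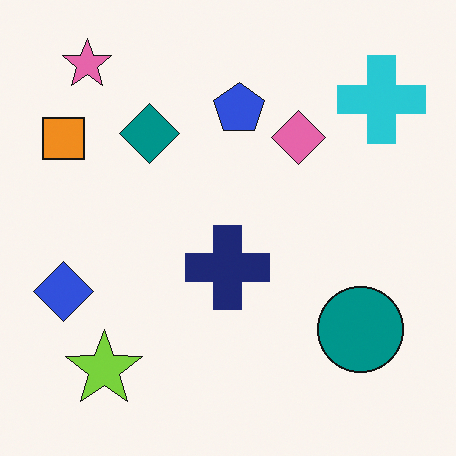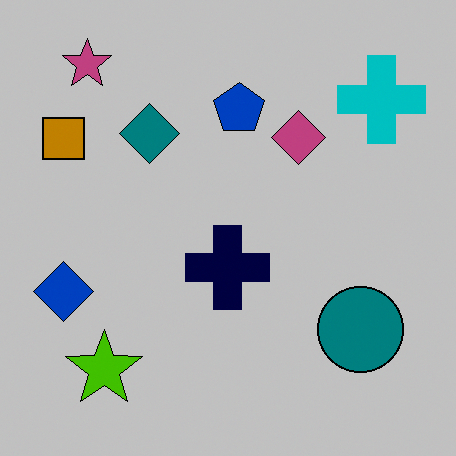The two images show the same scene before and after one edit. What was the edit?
This is the original image aggressively posterized.

Each flat color has snapped to a coarser quantized level — most visibly, the near-white background has dropped to a flat grey.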